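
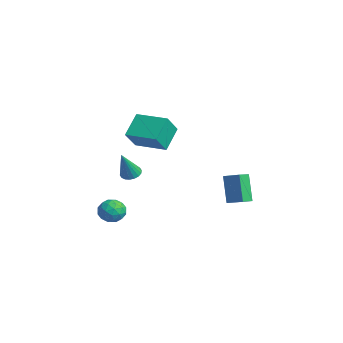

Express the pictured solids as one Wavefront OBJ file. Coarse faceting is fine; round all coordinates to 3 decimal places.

v 2.555 -2.119 2.532
v 1.769 -1.196 3.621
v 4.028 -0.919 2.579
v 3.242 0.003 3.668
v 3.158 -2.903 3.632
v 2.372 -1.981 4.721
v 4.631 -1.704 3.679
v 3.845 -0.781 4.768
v 3.173 -2.608 0.806
v 3.74 -2.599 0.612
v 3.747 -3.332 2.454
v 3.713 -2.36 0.726
v 3.579 -2.169 0.857
v 3.364 -2.066 0.977
v 3.111 -2.07 1.063
v 2.871 -2.181 1.099
v 2.69 -2.376 1.076
v 2.605 -2.617 0.999
v 2.632 -2.857 0.885
v 2.767 -3.047 0.754
v 2.982 -3.151 0.634
v 3.234 -3.147 0.548
v 3.475 -3.036 0.513
v 3.655 -2.841 0.535
v 0.319 -2.489 -4.176
v 0.633 -2.828 -3.449
v -0.913 -2.292 -3.551
v -0.599 -2.631 -2.824
v -0.314 -1.866 -3.1
v 0.447 -1.987 -3.486
v -0.727 -3.133 -3.514
v 0.034 -3.254 -3.9
v -0.013 -3.226 -3.039
v 0.242 -2.443 -2.784
v -0.522 -2.677 -4.216
v -0.267 -1.894 -3.961
v 0.584 -2.676 -3.867
v -0.864 -2.444 -3.133
v -0.697 -1.994 -3.295
v -0.512 -2.194 -2.868
v 0.475 -2.181 -3.889
v 0.659 -2.381 -3.462
v 0.102 -1.815 -3.257
v -0.939 -2.739 -3.538
v -0.755 -2.939 -3.111
v 0.232 -2.926 -4.132
v 0.417 -3.126 -3.705
v -0.382 -3.305 -3.743
v 0.389 -3.109 -3.199
v -0.335 -2.994 -2.832
v -0.41 -3.288 -3.237
v 0.037 -3.36 -3.464
v 0.539 -2.649 -3.049
v -0.185 -2.533 -2.682
v -0.018 -2.083 -2.844
v 0.429 -2.155 -3.071
v 0.159 -2.883 -2.808
v -0.095 -2.587 -4.318
v -0.819 -2.471 -3.951
v -0.709 -2.965 -3.929
v -0.262 -3.037 -4.156
v 0.055 -2.126 -4.168
v -0.669 -2.011 -3.801
v -0.317 -1.76 -3.536
v 0.13 -1.832 -3.763
v -0.439 -2.237 -4.192
v 3.304 2.838 -2.29
v 2.49 2.958 -0.611
v 2.901 3.568 -2.538
v 2.087 3.689 -0.859
v 4.153 3.431 -1.921
v 3.339 3.552 -0.242
v 3.75 4.162 -2.169
v 2.936 4.282 -0.49
f 2 4 1
f 5 2 1
f 1 4 3
f 3 5 1
f 2 8 4
f 6 2 5
f 6 8 2
f 4 8 3
f 7 5 3
f 3 8 7
f 7 6 5
f 8 6 7
f 10 9 12
f 10 12 11
f 12 9 13
f 12 13 11
f 13 9 14
f 13 14 11
f 14 9 15
f 14 15 11
f 15 9 16
f 15 16 11
f 16 9 17
f 16 17 11
f 17 9 18
f 17 18 11
f 18 9 19
f 18 19 11
f 19 9 20
f 19 20 11
f 20 9 21
f 20 21 11
f 21 9 22
f 21 22 11
f 22 9 23
f 22 23 11
f 23 9 24
f 23 24 11
f 24 9 10
f 24 10 11
f 25 62 41
f 62 36 65
f 41 65 30
f 62 65 41
f 25 41 37
f 41 30 42
f 37 42 26
f 41 42 37
f 25 37 46
f 37 26 47
f 46 47 32
f 37 47 46
f 25 46 58
f 46 32 61
f 58 61 35
f 46 61 58
f 25 58 62
f 58 35 66
f 62 66 36
f 58 66 62
f 26 42 53
f 42 30 56
f 53 56 34
f 42 56 53
f 30 65 43
f 65 36 64
f 43 64 29
f 65 64 43
f 36 66 63
f 66 35 59
f 63 59 27
f 66 59 63
f 35 61 60
f 61 32 48
f 60 48 31
f 61 48 60
f 32 47 52
f 47 26 49
f 52 49 33
f 47 49 52
f 28 54 40
f 54 34 55
f 40 55 29
f 54 55 40
f 28 40 38
f 40 29 39
f 38 39 27
f 40 39 38
f 28 38 45
f 38 27 44
f 45 44 31
f 38 44 45
f 28 45 50
f 45 31 51
f 50 51 33
f 45 51 50
f 28 50 54
f 50 33 57
f 54 57 34
f 50 57 54
f 29 55 43
f 55 34 56
f 43 56 30
f 55 56 43
f 27 39 63
f 39 29 64
f 63 64 36
f 39 64 63
f 31 44 60
f 44 27 59
f 60 59 35
f 44 59 60
f 33 51 52
f 51 31 48
f 52 48 32
f 51 48 52
f 34 57 53
f 57 33 49
f 53 49 26
f 57 49 53
f 68 70 67
f 71 68 67
f 67 70 69
f 69 71 67
f 68 74 70
f 72 68 71
f 72 74 68
f 70 74 69
f 73 71 69
f 69 74 73
f 73 72 71
f 74 72 73



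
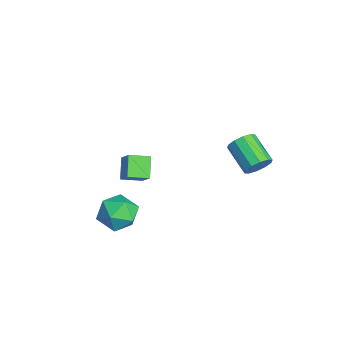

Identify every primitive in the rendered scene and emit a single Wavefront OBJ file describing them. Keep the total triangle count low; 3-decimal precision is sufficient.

v 3.029 3.49 2.097
v 3.482 3.041 2.58
v 2.003 2.462 3.427
v 1.551 2.91 2.943
v 3.428 3.485 2.79
v 1.949 2.906 3.637
v 3.222 3.931 2.735
v 1.743 3.352 3.582
v 2.942 4.209 2.436
v 1.463 3.629 3.283
v 2.696 4.211 2.008
v 1.217 3.632 2.855
v 2.577 3.938 1.613
v 1.098 3.359 2.46
v 2.631 3.494 1.403
v 1.152 2.915 2.25
v 2.837 3.048 1.458
v 1.358 2.469 2.305
v 3.117 2.771 1.757
v 1.638 2.191 2.604
v 3.363 2.768 2.185
v 1.884 2.189 3.032
v -3.827 -2.38 -2.111
v -2.902 -2.126 -1.147
v -3.837 -1.189 -2.416
v -2.913 -0.934 -1.451
v -2.807 -2.606 -3.029
v -1.883 -2.351 -2.064
v -2.818 -1.414 -3.333
v -1.893 -1.16 -2.369
v 0.707 -2.518 -3.714
v 1.433 -2.59 -2.737
v -0.493 -3.87 -2.923
v 0.233 -3.942 -1.946
v -0.419 -2.931 -2.148
v 0.322 -2.096 -2.637
v 0.618 -4.364 -3.023
v 1.359 -3.529 -3.512
v 1.377 -3.731 -2.309
v 0.737 -2.846 -1.769
v 0.203 -3.614 -3.891
v -0.437 -2.729 -3.351
f 2 1 5
f 2 5 3
f 3 5 6
f 3 6 4
f 5 1 7
f 5 7 6
f 6 7 8
f 6 8 4
f 7 1 9
f 7 9 8
f 8 9 10
f 8 10 4
f 9 1 11
f 9 11 10
f 10 11 12
f 10 12 4
f 11 1 13
f 11 13 12
f 12 13 14
f 12 14 4
f 13 1 15
f 13 15 14
f 14 15 16
f 14 16 4
f 15 1 17
f 15 17 16
f 16 17 18
f 16 18 4
f 17 1 19
f 17 19 18
f 18 19 20
f 18 20 4
f 19 1 21
f 19 21 20
f 20 21 22
f 20 22 4
f 21 1 2
f 21 2 22
f 22 2 3
f 22 3 4
f 24 26 23
f 27 24 23
f 23 26 25
f 25 27 23
f 24 30 26
f 28 24 27
f 28 30 24
f 26 30 25
f 29 27 25
f 25 30 29
f 29 28 27
f 30 28 29
f 31 42 36
f 31 36 32
f 31 32 38
f 31 38 41
f 31 41 42
f 32 36 40
f 36 42 35
f 42 41 33
f 41 38 37
f 38 32 39
f 34 40 35
f 34 35 33
f 34 33 37
f 34 37 39
f 34 39 40
f 35 40 36
f 33 35 42
f 37 33 41
f 39 37 38
f 40 39 32



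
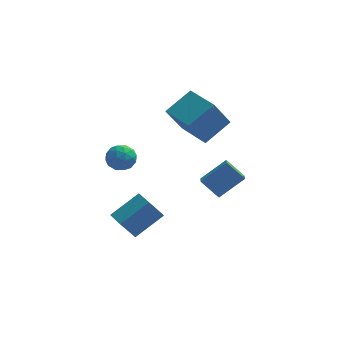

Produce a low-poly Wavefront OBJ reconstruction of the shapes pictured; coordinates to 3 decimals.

v 0.377 -0.954 3.213
v 1.64 0.029 4.237
v -0.905 0.618 3.287
v 0.357 1.601 4.311
v 1.223 -0.181 1.429
v 2.485 0.802 2.453
v -0.06 1.391 1.503
v 1.203 2.374 2.527
v 0.867 2.805 -3.42
v 0.912 1.936 -3.064
v 2.245 3.361 -2.236
v 2.29 2.492 -1.881
v 1.87 2.448 -4.419
v 1.915 1.579 -4.064
v 3.248 3.004 -3.236
v 3.293 2.135 -2.88
v -2.866 -4.991 -1.63
v -1.468 -4.129 -0.543
v -3.46 -3.918 -1.717
v -2.062 -3.055 -0.63
v -2.138 -4.685 -2.81
v -0.74 -3.822 -1.723
v -2.732 -3.611 -2.897
v -1.334 -2.749 -1.81
v -3.846 -1.839 1.014
v -3.351 -1.122 0.962
v -2.749 -2.558 1.538
v -2.254 -1.841 1.486
v -2.905 -1.881 2.066
v -3.583 -1.437 1.742
v -2.517 -2.243 0.758
v -3.195 -1.799 0.434
v -2.53 -1.372 0.804
v -2.77 -1.148 1.613
v -3.33 -2.532 0.887
v -3.57 -2.308 1.696
v -3.695 -1.418 0.942
v -2.405 -2.262 1.558
v -2.788 -2.286 1.899
v -2.497 -1.865 1.869
v -3.831 -1.603 1.4
v -3.54 -1.181 1.37
v -3.278 -1.627 2.019
v -2.56 -2.499 1.13
v -2.269 -2.077 1.1
v -3.603 -1.815 0.631
v -3.312 -1.394 0.601
v -2.822 -2.053 0.481
v -2.921 -1.143 0.819
v -2.277 -1.565 1.127
v -2.431 -1.802 0.698
v -2.829 -1.54 0.508
v -3.062 -1.011 1.294
v -2.418 -1.434 1.602
v -2.8 -1.458 1.943
v -3.199 -1.196 1.753
v -2.58 -1.158 1.201
v -3.682 -2.246 0.898
v -3.038 -2.669 1.206
v -2.901 -2.484 0.747
v -3.3 -2.222 0.557
v -3.823 -2.115 1.373
v -3.179 -2.537 1.681
v -3.271 -2.14 1.992
v -3.669 -1.878 1.802
v -3.52 -2.522 1.299
f 2 4 1
f 5 2 1
f 1 4 3
f 3 5 1
f 2 8 4
f 6 2 5
f 6 8 2
f 4 8 3
f 7 5 3
f 3 8 7
f 7 6 5
f 8 6 7
f 10 12 9
f 13 10 9
f 9 12 11
f 11 13 9
f 10 16 12
f 14 10 13
f 14 16 10
f 12 16 11
f 15 13 11
f 11 16 15
f 15 14 13
f 16 14 15
f 18 20 17
f 21 18 17
f 17 20 19
f 19 21 17
f 18 24 20
f 22 18 21
f 22 24 18
f 20 24 19
f 23 21 19
f 19 24 23
f 23 22 21
f 24 22 23
f 25 62 41
f 62 36 65
f 41 65 30
f 62 65 41
f 25 41 37
f 41 30 42
f 37 42 26
f 41 42 37
f 25 37 46
f 37 26 47
f 46 47 32
f 37 47 46
f 25 46 58
f 46 32 61
f 58 61 35
f 46 61 58
f 25 58 62
f 58 35 66
f 62 66 36
f 58 66 62
f 26 42 53
f 42 30 56
f 53 56 34
f 42 56 53
f 30 65 43
f 65 36 64
f 43 64 29
f 65 64 43
f 36 66 63
f 66 35 59
f 63 59 27
f 66 59 63
f 35 61 60
f 61 32 48
f 60 48 31
f 61 48 60
f 32 47 52
f 47 26 49
f 52 49 33
f 47 49 52
f 28 54 40
f 54 34 55
f 40 55 29
f 54 55 40
f 28 40 38
f 40 29 39
f 38 39 27
f 40 39 38
f 28 38 45
f 38 27 44
f 45 44 31
f 38 44 45
f 28 45 50
f 45 31 51
f 50 51 33
f 45 51 50
f 28 50 54
f 50 33 57
f 54 57 34
f 50 57 54
f 29 55 43
f 55 34 56
f 43 56 30
f 55 56 43
f 27 39 63
f 39 29 64
f 63 64 36
f 39 64 63
f 31 44 60
f 44 27 59
f 60 59 35
f 44 59 60
f 33 51 52
f 51 31 48
f 52 48 32
f 51 48 52
f 34 57 53
f 57 33 49
f 53 49 26
f 57 49 53



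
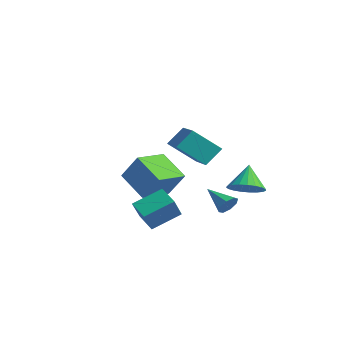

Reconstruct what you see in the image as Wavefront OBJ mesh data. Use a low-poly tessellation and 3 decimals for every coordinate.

v 0.707 3.237 -1.907
v 1.529 3.507 -1.626
v 0.113 3.823 -0.733
v 1.415 3.803 -1.832
v 1.179 4.002 -2.05
v 0.86 4.068 -2.244
v 0.516 3.991 -2.38
v 0.204 3.783 -2.434
v -0.021 3.481 -2.396
v -0.12 3.137 -2.275
v -0.076 2.81 -2.089
v 0.103 2.557 -1.872
v 0.387 2.421 -1.662
v 0.726 2.427 -1.493
v 1.061 2.573 -1.396
v 1.335 2.833 -1.388
v 1.501 3.164 -1.469
v -3.719 -0.615 -1.683
v -2.911 -0.252 -0.375
v -4.09 1.059 -1.917
v -3.283 1.421 -0.609
v -2.237 -0.421 -2.651
v -1.43 -0.059 -1.343
v -2.609 1.252 -2.885
v -1.801 1.615 -1.577
v 1.973 -2.679 -2.58
v 1.043 -2.681 -2.137
v 2.308 -1.366 -1.871
v 1.378 -1.367 -1.428
v 2.502 -3.413 -1.472
v 1.572 -3.414 -1.029
v 2.837 -2.099 -0.763
v 1.907 -2.101 -0.32
v 1.947 1.366 -2.104
v 2.221 1.057 -1.712
v 0.713 1.094 -1.456
v 2.188 1.477 -1.599
v 2.013 1.832 -1.782
v 1.8 1.915 -2.154
v 1.673 1.676 -2.496
v 1.706 1.256 -2.609
v 1.881 0.9 -2.425
v 2.094 0.818 -2.054
v 0.405 -0.355 1.332
v 0.502 0.446 2.18
v -1.531 0.457 0.785
v -1.435 1.258 1.633
v 1.155 0.702 0.247
v 1.251 1.503 1.095
v -0.782 1.514 -0.3
v -0.685 2.315 0.548
f 2 1 4
f 2 4 3
f 4 1 5
f 4 5 3
f 5 1 6
f 5 6 3
f 6 1 7
f 6 7 3
f 7 1 8
f 7 8 3
f 8 1 9
f 8 9 3
f 9 1 10
f 9 10 3
f 10 1 11
f 10 11 3
f 11 1 12
f 11 12 3
f 12 1 13
f 12 13 3
f 13 1 14
f 13 14 3
f 14 1 15
f 14 15 3
f 15 1 16
f 15 16 3
f 16 1 17
f 16 17 3
f 17 1 2
f 17 2 3
f 19 21 18
f 22 19 18
f 18 21 20
f 20 22 18
f 19 25 21
f 23 19 22
f 23 25 19
f 21 25 20
f 24 22 20
f 20 25 24
f 24 23 22
f 25 23 24
f 27 29 26
f 30 27 26
f 26 29 28
f 28 30 26
f 27 33 29
f 31 27 30
f 31 33 27
f 29 33 28
f 32 30 28
f 28 33 32
f 32 31 30
f 33 31 32
f 35 34 37
f 35 37 36
f 37 34 38
f 37 38 36
f 38 34 39
f 38 39 36
f 39 34 40
f 39 40 36
f 40 34 41
f 40 41 36
f 41 34 42
f 41 42 36
f 42 34 43
f 42 43 36
f 43 34 35
f 43 35 36
f 45 47 44
f 48 45 44
f 44 47 46
f 46 48 44
f 45 51 47
f 49 45 48
f 49 51 45
f 47 51 46
f 50 48 46
f 46 51 50
f 50 49 48
f 51 49 50



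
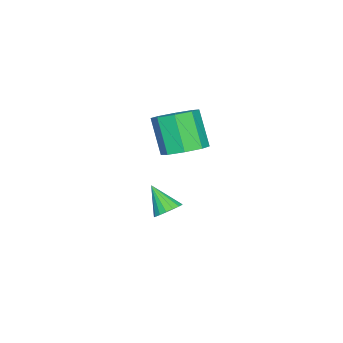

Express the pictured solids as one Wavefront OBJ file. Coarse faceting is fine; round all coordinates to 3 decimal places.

v 1.23 2.204 0.673
v 2.062 2.568 1.157
v 1.423 1.801 2.832
v 0.59 1.436 2.347
v 1.462 3.08 1.162
v 0.823 2.312 2.837
v 0.725 3.078 0.881
v 0.086 2.31 2.555
v 0.285 2.564 0.477
v -0.355 1.796 2.152
v 0.397 1.839 0.188
v -0.242 1.072 1.863
v 0.997 1.328 0.183
v 0.358 0.56 1.858
v 1.734 1.33 0.465
v 1.095 0.562 2.139
v 2.175 1.844 0.868
v 1.535 1.076 2.543
v 0.67 1.165 -3.717
v 1.258 1.348 -3.384
v 0.33 0.195 -2.583
v 1.03 1.564 -3.268
v 0.719 1.688 -3.254
v 0.397 1.693 -3.347
v 0.138 1.577 -3.524
v -0 1.366 -3.745
v 0.016 1.11 -3.96
v 0.181 0.866 -4.119
v 0.459 0.69 -4.186
v 0.785 0.624 -4.145
v 1.084 0.681 -4.007
v 1.289 0.849 -3.801
v 1.352 1.09 -3.577
f 2 1 5
f 2 5 3
f 3 5 6
f 3 6 4
f 5 1 7
f 5 7 6
f 6 7 8
f 6 8 4
f 7 1 9
f 7 9 8
f 8 9 10
f 8 10 4
f 9 1 11
f 9 11 10
f 10 11 12
f 10 12 4
f 11 1 13
f 11 13 12
f 12 13 14
f 12 14 4
f 13 1 15
f 13 15 14
f 14 15 16
f 14 16 4
f 15 1 17
f 15 17 16
f 16 17 18
f 16 18 4
f 17 1 2
f 17 2 18
f 18 2 3
f 18 3 4
f 20 19 22
f 20 22 21
f 22 19 23
f 22 23 21
f 23 19 24
f 23 24 21
f 24 19 25
f 24 25 21
f 25 19 26
f 25 26 21
f 26 19 27
f 26 27 21
f 27 19 28
f 27 28 21
f 28 19 29
f 28 29 21
f 29 19 30
f 29 30 21
f 30 19 31
f 30 31 21
f 31 19 32
f 31 32 21
f 32 19 33
f 32 33 21
f 33 19 20
f 33 20 21



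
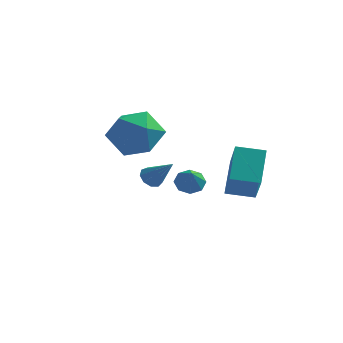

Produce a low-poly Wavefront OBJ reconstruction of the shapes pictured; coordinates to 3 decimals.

v -1.153 2.309 0.856
v -0.833 2.162 0.488
v -0.207 1.951 1.824
v -0.782 2.499 0.563
v -0.905 2.747 0.775
v -1.144 2.79 1.026
v -1.388 2.608 1.197
v -1.522 2.287 1.208
v -1.483 1.975 1.056
v -1.291 1.82 0.809
v -1.034 1.894 0.585
v -1.461 3.196 3.203
v -0.603 2.39 3.234
v -2.757 1.81 3.026
v -1.899 1.004 3.057
v -2.159 1.624 4.024
v -1.358 2.481 4.133
v -2.002 1.719 2.127
v -1.201 2.576 2.236
v -0.937 1.477 2.569
v -1.034 1.419 3.741
v -2.326 2.781 2.519
v -2.423 2.723 3.691
v 2.122 1.193 1.722
v 1.99 2.437 2.798
v 1.656 2.255 0.438
v 1.524 3.499 1.514
v 3.216 1.461 1.546
v 3.084 2.705 2.622
v 2.75 2.523 0.262
v 2.618 3.767 1.338
v 1.4 -1.298 2.605
v 1.927 -1.111 2.587
v 1.66 -1.962 3.335
v 1.686 -0.896 2.869
v 1.277 -0.917 2.996
v 0.94 -1.161 2.894
v 0.872 -1.486 2.623
v 1.113 -1.701 2.341
v 1.522 -1.68 2.214
v 1.859 -1.436 2.316
f 2 1 4
f 2 4 3
f 4 1 5
f 4 5 3
f 5 1 6
f 5 6 3
f 6 1 7
f 6 7 3
f 7 1 8
f 7 8 3
f 8 1 9
f 8 9 3
f 9 1 10
f 9 10 3
f 10 1 11
f 10 11 3
f 11 1 2
f 11 2 3
f 12 23 17
f 12 17 13
f 12 13 19
f 12 19 22
f 12 22 23
f 13 17 21
f 17 23 16
f 23 22 14
f 22 19 18
f 19 13 20
f 15 21 16
f 15 16 14
f 15 14 18
f 15 18 20
f 15 20 21
f 16 21 17
f 14 16 23
f 18 14 22
f 20 18 19
f 21 20 13
f 25 27 24
f 28 25 24
f 24 27 26
f 26 28 24
f 25 31 27
f 29 25 28
f 29 31 25
f 27 31 26
f 30 28 26
f 26 31 30
f 30 29 28
f 31 29 30
f 33 32 35
f 33 35 34
f 35 32 36
f 35 36 34
f 36 32 37
f 36 37 34
f 37 32 38
f 37 38 34
f 38 32 39
f 38 39 34
f 39 32 40
f 39 40 34
f 40 32 41
f 40 41 34
f 41 32 33
f 41 33 34



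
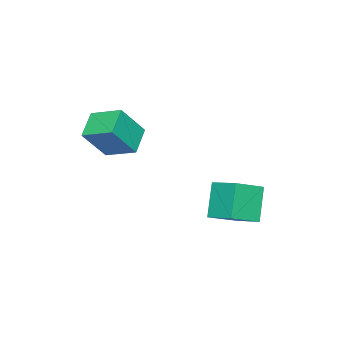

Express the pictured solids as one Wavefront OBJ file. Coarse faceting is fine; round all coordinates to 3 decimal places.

v -4.158 2.663 -1.632
v -2.839 2.026 -0.894
v -3.83 4.017 -1.048
v -2.511 3.38 -0.311
v -3.129 3.06 -3.129
v -1.81 2.423 -2.392
v -2.801 4.414 -2.546
v -1.482 3.777 -1.808
v -0.447 -1.822 0.812
v -1.673 -2.171 1.461
v -0.553 -0.341 1.409
v -1.778 -0.69 2.058
v 0.518 -2.37 2.342
v -0.707 -2.719 2.991
v 0.413 -0.889 2.939
v -0.813 -1.238 3.588
f 2 4 1
f 5 2 1
f 1 4 3
f 3 5 1
f 2 8 4
f 6 2 5
f 6 8 2
f 4 8 3
f 7 5 3
f 3 8 7
f 7 6 5
f 8 6 7
f 10 12 9
f 13 10 9
f 9 12 11
f 11 13 9
f 10 16 12
f 14 10 13
f 14 16 10
f 12 16 11
f 15 13 11
f 11 16 15
f 15 14 13
f 16 14 15



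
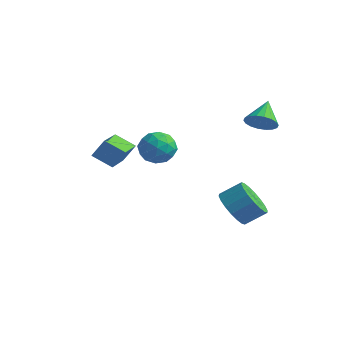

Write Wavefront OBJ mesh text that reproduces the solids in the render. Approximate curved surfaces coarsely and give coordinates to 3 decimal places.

v 2.83 1.49 1.424
v 3.496 1.89 1.35
v 2.33 2.49 2.316
v 3.299 2.019 1.095
v 3.01 2.044 0.905
v 2.685 1.959 0.818
v 2.388 1.782 0.85
v 2.179 1.546 0.997
v 2.099 1.3 1.228
v 2.164 1.091 1.498
v 2.36 0.962 1.753
v 2.65 0.937 1.943
v 2.975 1.021 2.03
v 3.271 1.199 1.997
v 3.48 1.435 1.85
v 3.56 1.681 1.619
v 1.553 1.074 -4.202
v 2.407 0.812 -4.715
v 3.061 1.564 -4.011
v 2.207 1.826 -3.498
v 2.251 1.171 -4.953
v 2.905 1.923 -4.249
v 1.957 1.51 -5.043
v 2.61 2.262 -4.339
v 1.583 1.764 -4.966
v 2.236 2.516 -4.262
v 1.203 1.88 -4.738
v 1.856 2.633 -4.034
v 0.892 1.837 -4.404
v 1.546 2.59 -3.7
v 0.712 1.643 -4.029
v 1.366 2.395 -3.326
v 0.699 1.336 -3.689
v 1.353 2.088 -2.985
v 0.855 0.977 -3.451
v 1.509 1.729 -2.747
v 1.15 0.638 -3.361
v 1.803 1.39 -2.657
v 1.524 0.384 -3.438
v 2.177 1.136 -2.734
v 1.904 0.267 -3.666
v 2.557 1.02 -2.962
v 2.214 0.31 -4
v 2.868 1.063 -3.296
v 2.394 0.505 -4.374
v 3.048 1.257 -3.671
v -2.906 0.771 -2.167
v -2.235 1.264 -1.674
v -2.765 -0.424 -1.166
v -2.094 0.069 -0.673
v -3.016 0.362 -0.661
v -3.103 1.1 -1.28
v -1.897 -0.26 -1.56
v -1.984 0.478 -2.179
v -1.612 0.627 -1.299
v -2.304 1.011 -0.743
v -2.696 -0.171 -2.097
v -3.388 0.213 -1.541
v -2.583 1.122 -2.009
v -2.417 -0.282 -0.831
v -2.959 -0.11 -0.824
v -2.565 0.18 -0.534
v -3.093 1.026 -1.777
v -2.699 1.316 -1.487
v -3.158 0.786 -0.891
v -2.301 -0.476 -1.353
v -1.907 -0.186 -1.063
v -2.435 0.66 -2.306
v -2.041 0.95 -2.016
v -1.842 0.054 -1.949
v -1.822 1.037 -1.498
v -1.739 0.335 -0.91
v -1.623 0.142 -1.431
v -1.675 0.575 -1.795
v -2.229 1.263 -1.172
v -2.146 0.561 -0.583
v -2.688 0.733 -0.576
v -2.739 1.167 -0.94
v -1.862 0.889 -0.951
v -2.854 0.279 -2.257
v -2.771 -0.423 -1.668
v -2.261 -0.327 -1.9
v -2.312 0.107 -2.264
v -3.261 0.505 -1.93
v -3.178 -0.197 -1.342
v -3.325 0.265 -1.045
v -3.377 0.698 -1.409
v -3.138 -0.049 -1.889
v -0.571 -4.162 -0.561
v -1.436 -4.578 -0.003
v -1.674 -2.498 -1.028
v -2.538 -2.914 -0.469
v -0.242 -3.706 0.289
v -1.106 -4.122 0.848
v -1.344 -2.042 -0.177
v -2.209 -2.458 0.381
f 2 1 4
f 2 4 3
f 4 1 5
f 4 5 3
f 5 1 6
f 5 6 3
f 6 1 7
f 6 7 3
f 7 1 8
f 7 8 3
f 8 1 9
f 8 9 3
f 9 1 10
f 9 10 3
f 10 1 11
f 10 11 3
f 11 1 12
f 11 12 3
f 12 1 13
f 12 13 3
f 13 1 14
f 13 14 3
f 14 1 15
f 14 15 3
f 15 1 16
f 15 16 3
f 16 1 2
f 16 2 3
f 18 17 21
f 18 21 19
f 19 21 22
f 19 22 20
f 21 17 23
f 21 23 22
f 22 23 24
f 22 24 20
f 23 17 25
f 23 25 24
f 24 25 26
f 24 26 20
f 25 17 27
f 25 27 26
f 26 27 28
f 26 28 20
f 27 17 29
f 27 29 28
f 28 29 30
f 28 30 20
f 29 17 31
f 29 31 30
f 30 31 32
f 30 32 20
f 31 17 33
f 31 33 32
f 32 33 34
f 32 34 20
f 33 17 35
f 33 35 34
f 34 35 36
f 34 36 20
f 35 17 37
f 35 37 36
f 36 37 38
f 36 38 20
f 37 17 39
f 37 39 38
f 38 39 40
f 38 40 20
f 39 17 41
f 39 41 40
f 40 41 42
f 40 42 20
f 41 17 43
f 41 43 42
f 42 43 44
f 42 44 20
f 43 17 45
f 43 45 44
f 44 45 46
f 44 46 20
f 45 17 18
f 45 18 46
f 46 18 19
f 46 19 20
f 47 84 63
f 84 58 87
f 63 87 52
f 84 87 63
f 47 63 59
f 63 52 64
f 59 64 48
f 63 64 59
f 47 59 68
f 59 48 69
f 68 69 54
f 59 69 68
f 47 68 80
f 68 54 83
f 80 83 57
f 68 83 80
f 47 80 84
f 80 57 88
f 84 88 58
f 80 88 84
f 48 64 75
f 64 52 78
f 75 78 56
f 64 78 75
f 52 87 65
f 87 58 86
f 65 86 51
f 87 86 65
f 58 88 85
f 88 57 81
f 85 81 49
f 88 81 85
f 57 83 82
f 83 54 70
f 82 70 53
f 83 70 82
f 54 69 74
f 69 48 71
f 74 71 55
f 69 71 74
f 50 76 62
f 76 56 77
f 62 77 51
f 76 77 62
f 50 62 60
f 62 51 61
f 60 61 49
f 62 61 60
f 50 60 67
f 60 49 66
f 67 66 53
f 60 66 67
f 50 67 72
f 67 53 73
f 72 73 55
f 67 73 72
f 50 72 76
f 72 55 79
f 76 79 56
f 72 79 76
f 51 77 65
f 77 56 78
f 65 78 52
f 77 78 65
f 49 61 85
f 61 51 86
f 85 86 58
f 61 86 85
f 53 66 82
f 66 49 81
f 82 81 57
f 66 81 82
f 55 73 74
f 73 53 70
f 74 70 54
f 73 70 74
f 56 79 75
f 79 55 71
f 75 71 48
f 79 71 75
f 90 92 89
f 93 90 89
f 89 92 91
f 91 93 89
f 90 96 92
f 94 90 93
f 94 96 90
f 92 96 91
f 95 93 91
f 91 96 95
f 95 94 93
f 96 94 95



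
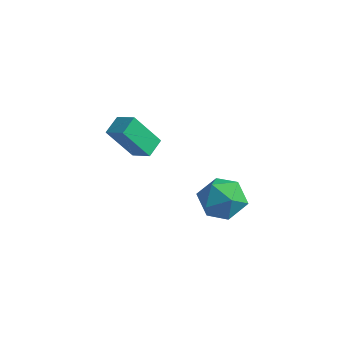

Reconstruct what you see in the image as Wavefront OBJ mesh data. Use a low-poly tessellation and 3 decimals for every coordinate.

v -2.402 1.292 -0.501
v -1.352 1.156 0.063
v -2.47 2.285 -0.136
v -1.42 2.149 0.428
v -1.42 1.971 -2.168
v -0.37 1.835 -1.604
v -1.488 2.964 -1.803
v -0.438 2.828 -1.239
v 4.283 1.897 -1.161
v 4.987 1.659 -2.142
v 2.793 0.861 -1.978
v 3.497 0.623 -2.959
v 3.764 0.112 -1.872
v 4.685 0.753 -1.367
v 3.095 1.767 -2.753
v 4.016 2.408 -2.248
v 4.252 1.579 -3.126
v 4.666 0.556 -2.582
v 3.114 1.964 -1.538
v 3.528 0.941 -0.994
f 2 4 1
f 5 2 1
f 1 4 3
f 3 5 1
f 2 8 4
f 6 2 5
f 6 8 2
f 4 8 3
f 7 5 3
f 3 8 7
f 7 6 5
f 8 6 7
f 9 20 14
f 9 14 10
f 9 10 16
f 9 16 19
f 9 19 20
f 10 14 18
f 14 20 13
f 20 19 11
f 19 16 15
f 16 10 17
f 12 18 13
f 12 13 11
f 12 11 15
f 12 15 17
f 12 17 18
f 13 18 14
f 11 13 20
f 15 11 19
f 17 15 16
f 18 17 10



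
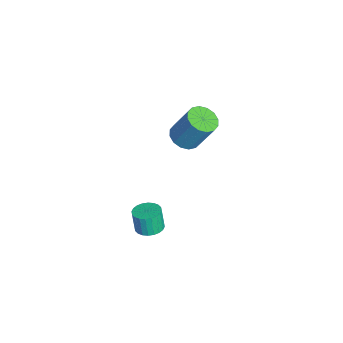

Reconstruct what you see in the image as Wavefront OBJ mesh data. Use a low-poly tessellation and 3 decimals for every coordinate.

v -3.458 -1.132 -1.603
v -2.655 -1.006 -1.851
v -2.238 -0.161 -0.064
v -3.042 -0.288 0.183
v -2.87 -0.642 -1.972
v -2.453 0.203 -0.186
v -3.243 -0.41 -1.995
v -2.826 0.435 -0.209
v -3.674 -0.371 -1.913
v -3.257 0.474 -0.127
v -4.046 -0.536 -1.748
v -3.63 0.309 0.039
v -4.262 -0.861 -1.544
v -3.845 -0.016 0.242
v -4.262 -1.259 -1.356
v -3.845 -0.414 0.431
v -4.047 -1.623 -1.234
v -3.63 -0.778 0.552
v -3.674 -1.855 -1.211
v -3.257 -1.01 0.575
v -3.243 -1.894 -1.293
v -2.826 -1.049 0.493
v -2.87 -1.729 -1.459
v -2.454 -0.884 0.328
v -2.655 -1.404 -1.662
v -2.238 -0.559 0.124
v 3 -3.24 -1.828
v 3.683 -3.343 -1.715
v 3.483 -3.464 -0.619
v 2.8 -3.36 -0.732
v 3.665 -3.072 -1.688
v 3.465 -3.193 -0.593
v 3.546 -2.826 -1.683
v 3.346 -2.947 -0.587
v 3.344 -2.644 -1.699
v 3.144 -2.765 -0.604
v 3.089 -2.551 -1.735
v 2.89 -2.672 -0.64
v 2.821 -2.564 -1.786
v 2.622 -2.685 -0.69
v 2.58 -2.679 -1.842
v 2.381 -2.8 -0.747
v 2.403 -2.88 -1.897
v 2.203 -3.001 -0.801
v 2.317 -3.136 -1.941
v 2.117 -3.257 -0.845
v 2.335 -3.407 -1.967
v 2.135 -3.528 -0.872
v 2.454 -3.653 -1.973
v 2.254 -3.774 -0.877
v 2.656 -3.835 -1.956
v 2.456 -3.956 -0.861
v 2.91 -3.928 -1.92
v 2.711 -4.049 -0.825
v 3.178 -3.915 -1.87
v 2.979 -4.036 -0.774
v 3.419 -3.8 -1.813
v 3.22 -3.921 -0.718
v 3.597 -3.599 -1.759
v 3.397 -3.72 -0.663
f 2 1 5
f 2 5 3
f 3 5 6
f 3 6 4
f 5 1 7
f 5 7 6
f 6 7 8
f 6 8 4
f 7 1 9
f 7 9 8
f 8 9 10
f 8 10 4
f 9 1 11
f 9 11 10
f 10 11 12
f 10 12 4
f 11 1 13
f 11 13 12
f 12 13 14
f 12 14 4
f 13 1 15
f 13 15 14
f 14 15 16
f 14 16 4
f 15 1 17
f 15 17 16
f 16 17 18
f 16 18 4
f 17 1 19
f 17 19 18
f 18 19 20
f 18 20 4
f 19 1 21
f 19 21 20
f 20 21 22
f 20 22 4
f 21 1 23
f 21 23 22
f 22 23 24
f 22 24 4
f 23 1 25
f 23 25 24
f 24 25 26
f 24 26 4
f 25 1 2
f 25 2 26
f 26 2 3
f 26 3 4
f 28 27 31
f 28 31 29
f 29 31 32
f 29 32 30
f 31 27 33
f 31 33 32
f 32 33 34
f 32 34 30
f 33 27 35
f 33 35 34
f 34 35 36
f 34 36 30
f 35 27 37
f 35 37 36
f 36 37 38
f 36 38 30
f 37 27 39
f 37 39 38
f 38 39 40
f 38 40 30
f 39 27 41
f 39 41 40
f 40 41 42
f 40 42 30
f 41 27 43
f 41 43 42
f 42 43 44
f 42 44 30
f 43 27 45
f 43 45 44
f 44 45 46
f 44 46 30
f 45 27 47
f 45 47 46
f 46 47 48
f 46 48 30
f 47 27 49
f 47 49 48
f 48 49 50
f 48 50 30
f 49 27 51
f 49 51 50
f 50 51 52
f 50 52 30
f 51 27 53
f 51 53 52
f 52 53 54
f 52 54 30
f 53 27 55
f 53 55 54
f 54 55 56
f 54 56 30
f 55 27 57
f 55 57 56
f 56 57 58
f 56 58 30
f 57 27 59
f 57 59 58
f 58 59 60
f 58 60 30
f 59 27 28
f 59 28 60
f 60 28 29
f 60 29 30



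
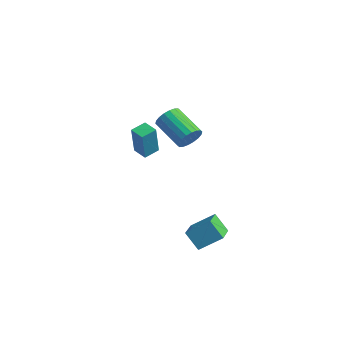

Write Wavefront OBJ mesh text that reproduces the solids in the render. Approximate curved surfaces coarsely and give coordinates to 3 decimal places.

v 3.537 -3.765 -3.637
v 4.333 -2.803 -2.806
v 2.582 -2.437 -4.26
v 3.379 -1.475 -3.429
v 4.341 -3.625 -4.571
v 5.138 -2.663 -3.74
v 3.387 -2.297 -5.194
v 4.183 -1.335 -4.363
v 1.99 -1.932 1.847
v 2.268 -1.46 2.388
v 0.529 -1.355 3.193
v 0.25 -1.828 2.653
v 2.168 -1.243 2.142
v 0.428 -1.139 2.947
v 2.032 -1.163 1.838
v 0.292 -1.059 2.643
v 1.887 -1.236 1.535
v 0.148 -1.131 2.341
v 1.763 -1.446 1.295
v 0.024 -1.342 2.1
v 1.684 -1.753 1.164
v -0.056 -1.648 1.969
v 1.666 -2.095 1.168
v -0.074 -1.99 1.974
v 1.711 -2.405 1.307
v -0.028 -2.3 2.112
v 1.812 -2.621 1.553
v 0.072 -2.517 2.358
v 1.948 -2.701 1.857
v 0.208 -2.597 2.662
v 2.092 -2.629 2.159
v 0.353 -2.524 2.965
v 2.216 -2.418 2.4
v 0.477 -2.314 3.205
v 2.296 -2.112 2.531
v 0.556 -2.007 3.336
v 2.314 -1.77 2.526
v 0.574 -1.665 3.332
v -3.507 -0.726 -2.198
v -3.251 -1.161 -0.273
v -3.428 0.21 -1.997
v -3.172 -0.226 -0.072
v -2.608 -0.774 -2.328
v -2.352 -1.21 -0.403
v -2.529 0.161 -2.127
v -2.273 -0.274 -0.202
f 2 4 1
f 5 2 1
f 1 4 3
f 3 5 1
f 2 8 4
f 6 2 5
f 6 8 2
f 4 8 3
f 7 5 3
f 3 8 7
f 7 6 5
f 8 6 7
f 10 9 13
f 10 13 11
f 11 13 14
f 11 14 12
f 13 9 15
f 13 15 14
f 14 15 16
f 14 16 12
f 15 9 17
f 15 17 16
f 16 17 18
f 16 18 12
f 17 9 19
f 17 19 18
f 18 19 20
f 18 20 12
f 19 9 21
f 19 21 20
f 20 21 22
f 20 22 12
f 21 9 23
f 21 23 22
f 22 23 24
f 22 24 12
f 23 9 25
f 23 25 24
f 24 25 26
f 24 26 12
f 25 9 27
f 25 27 26
f 26 27 28
f 26 28 12
f 27 9 29
f 27 29 28
f 28 29 30
f 28 30 12
f 29 9 31
f 29 31 30
f 30 31 32
f 30 32 12
f 31 9 33
f 31 33 32
f 32 33 34
f 32 34 12
f 33 9 35
f 33 35 34
f 34 35 36
f 34 36 12
f 35 9 37
f 35 37 36
f 36 37 38
f 36 38 12
f 37 9 10
f 37 10 38
f 38 10 11
f 38 11 12
f 40 42 39
f 43 40 39
f 39 42 41
f 41 43 39
f 40 46 42
f 44 40 43
f 44 46 40
f 42 46 41
f 45 43 41
f 41 46 45
f 45 44 43
f 46 44 45



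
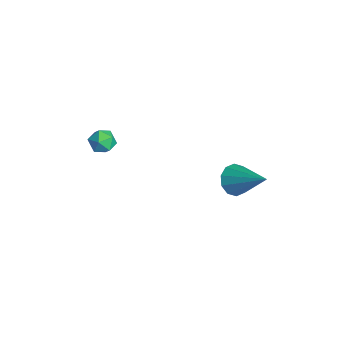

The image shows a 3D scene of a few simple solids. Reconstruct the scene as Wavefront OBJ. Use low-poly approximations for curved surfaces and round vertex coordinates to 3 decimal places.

v -0.563 2.666 -0.412
v -0.035 2.099 -0.71
v 0.983 3.474 0.792
v -0.014 2.512 -1.014
v -0.203 2.983 -1.088
v -0.529 3.333 -0.904
v -0.869 3.428 -0.531
v -1.092 3.232 -0.113
v -1.113 2.819 0.191
v -0.924 2.348 0.265
v -0.597 1.998 0.081
v -0.258 1.903 -0.292
v -1.744 -2.566 3.669
v -1.1 -2.669 3.837
v -1.7 -3.411 2.983
v -1.056 -3.514 3.151
v -1.544 -3.634 3.599
v -1.571 -3.112 4.022
v -1.229 -2.968 2.798
v -1.256 -2.446 3.221
v -0.782 -2.917 3.298
v -0.977 -3.329 3.793
v -1.823 -2.751 3.027
v -2.018 -3.163 3.522
f 2 1 4
f 2 4 3
f 4 1 5
f 4 5 3
f 5 1 6
f 5 6 3
f 6 1 7
f 6 7 3
f 7 1 8
f 7 8 3
f 8 1 9
f 8 9 3
f 9 1 10
f 9 10 3
f 10 1 11
f 10 11 3
f 11 1 12
f 11 12 3
f 12 1 2
f 12 2 3
f 13 24 18
f 13 18 14
f 13 14 20
f 13 20 23
f 13 23 24
f 14 18 22
f 18 24 17
f 24 23 15
f 23 20 19
f 20 14 21
f 16 22 17
f 16 17 15
f 16 15 19
f 16 19 21
f 16 21 22
f 17 22 18
f 15 17 24
f 19 15 23
f 21 19 20
f 22 21 14



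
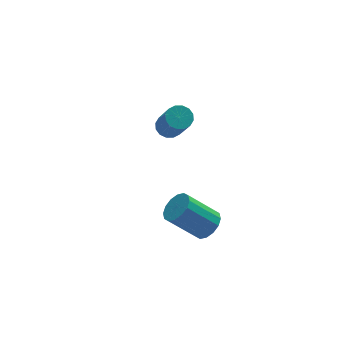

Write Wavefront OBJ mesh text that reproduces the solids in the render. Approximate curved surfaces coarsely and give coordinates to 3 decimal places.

v -2.162 -4.12 -1.075
v -1.673 -4.372 -0.537
v -2.928 -4.013 0.773
v -3.418 -3.76 0.235
v -1.597 -3.982 -0.571
v -2.852 -3.623 0.739
v -1.672 -3.629 -0.74
v -2.928 -3.27 0.57
v -1.879 -3.408 -0.999
v -3.135 -3.049 0.311
v -2.162 -3.377 -1.278
v -3.417 -3.018 0.032
v -2.444 -3.545 -1.503
v -3.7 -3.186 -0.193
v -2.652 -3.867 -1.613
v -3.907 -3.508 -0.303
v -2.728 -4.257 -1.579
v -3.983 -3.898 -0.269
v -2.652 -4.61 -1.41
v -3.908 -4.251 -0.1
v -2.445 -4.831 -1.151
v -3.701 -4.472 0.159
v -2.163 -4.862 -0.872
v -3.418 -4.503 0.438
v -1.88 -4.694 -0.647
v -3.136 -4.335 0.663
v -1.948 1.765 0.269
v -1.602 1.343 -0.047
v -1.547 0.054 1.735
v -1.892 0.475 2.051
v -1.385 1.544 0.092
v -1.33 0.254 1.873
v -1.319 1.803 0.278
v -1.264 0.514 2.059
v -1.421 2.053 0.461
v -1.366 0.763 2.243
v -1.664 2.225 0.593
v -1.609 0.935 2.375
v -1.984 2.274 0.639
v -1.929 0.984 2.42
v -2.293 2.186 0.585
v -2.238 0.897 2.367
v -2.51 1.986 0.447
v -2.455 0.696 2.228
v -2.576 1.726 0.261
v -2.521 0.437 2.042
v -2.474 1.477 0.077
v -2.419 0.187 1.859
v -2.231 1.305 -0.055
v -2.176 0.015 1.727
v -1.911 1.256 -0.1
v -1.856 -0.034 1.681
f 2 1 5
f 2 5 3
f 3 5 6
f 3 6 4
f 5 1 7
f 5 7 6
f 6 7 8
f 6 8 4
f 7 1 9
f 7 9 8
f 8 9 10
f 8 10 4
f 9 1 11
f 9 11 10
f 10 11 12
f 10 12 4
f 11 1 13
f 11 13 12
f 12 13 14
f 12 14 4
f 13 1 15
f 13 15 14
f 14 15 16
f 14 16 4
f 15 1 17
f 15 17 16
f 16 17 18
f 16 18 4
f 17 1 19
f 17 19 18
f 18 19 20
f 18 20 4
f 19 1 21
f 19 21 20
f 20 21 22
f 20 22 4
f 21 1 23
f 21 23 22
f 22 23 24
f 22 24 4
f 23 1 25
f 23 25 24
f 24 25 26
f 24 26 4
f 25 1 2
f 25 2 26
f 26 2 3
f 26 3 4
f 28 27 31
f 28 31 29
f 29 31 32
f 29 32 30
f 31 27 33
f 31 33 32
f 32 33 34
f 32 34 30
f 33 27 35
f 33 35 34
f 34 35 36
f 34 36 30
f 35 27 37
f 35 37 36
f 36 37 38
f 36 38 30
f 37 27 39
f 37 39 38
f 38 39 40
f 38 40 30
f 39 27 41
f 39 41 40
f 40 41 42
f 40 42 30
f 41 27 43
f 41 43 42
f 42 43 44
f 42 44 30
f 43 27 45
f 43 45 44
f 44 45 46
f 44 46 30
f 45 27 47
f 45 47 46
f 46 47 48
f 46 48 30
f 47 27 49
f 47 49 48
f 48 49 50
f 48 50 30
f 49 27 51
f 49 51 50
f 50 51 52
f 50 52 30
f 51 27 28
f 51 28 52
f 52 28 29
f 52 29 30



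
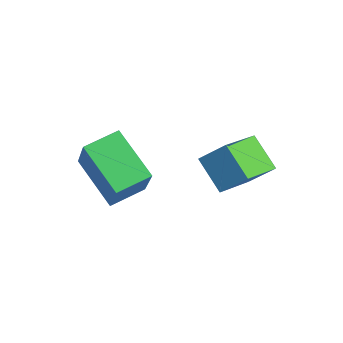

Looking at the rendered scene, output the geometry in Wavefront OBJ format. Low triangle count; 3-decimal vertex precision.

v 1.25 -0.261 0.027
v 1.71 0.3 0.729
v 0.632 0.967 -0.548
v 1.093 1.528 0.154
v 2.187 -0.128 -0.694
v 2.648 0.433 0.008
v 1.57 1.1 -1.269
v 2.03 1.661 -0.567
v -1.419 -2.516 -1.231
v -0.412 -2.807 0.282
v -1.458 -1.442 -0.998
v -0.451 -1.732 0.515
v 0.011 -2.268 -2.135
v 1.018 -2.558 -0.622
v -0.028 -1.193 -1.902
v 0.979 -1.484 -0.389
f 2 4 1
f 5 2 1
f 1 4 3
f 3 5 1
f 2 8 4
f 6 2 5
f 6 8 2
f 4 8 3
f 7 5 3
f 3 8 7
f 7 6 5
f 8 6 7
f 10 12 9
f 13 10 9
f 9 12 11
f 11 13 9
f 10 16 12
f 14 10 13
f 14 16 10
f 12 16 11
f 15 13 11
f 11 16 15
f 15 14 13
f 16 14 15



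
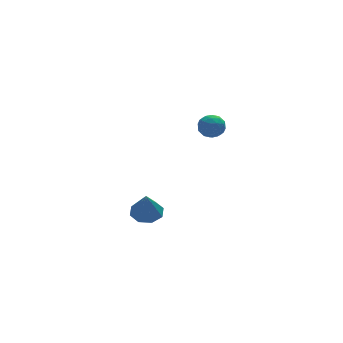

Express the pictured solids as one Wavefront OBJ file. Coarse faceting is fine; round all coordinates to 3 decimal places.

v -0.23 -0.162 3.446
v 0.634 -0.214 3.269
v -0.094 -1.206 4.411
v 0.77 -1.258 4.234
v 0.445 -0.547 4.645
v 0.361 0.099 4.049
v 0.179 -1.519 3.631
v 0.095 -0.873 3.035
v 0.886 -1.052 3.383
v 1.051 -0.452 4.01
v -0.511 -0.968 3.67
v -0.346 -0.368 4.297
v 0.19 -0.096 3.272
v 0.35 -1.324 4.408
v 0.159 -0.906 4.649
v 0.666 -0.937 4.545
v 0.03 0.088 3.731
v 0.538 0.057 3.627
v 0.427 -0.139 4.436
v 0.002 -1.477 4.053
v 0.51 -1.508 3.949
v -0.126 -0.483 3.135
v 0.381 -0.514 3.031
v 0.113 -1.281 3.244
v 0.846 -0.619 3.236
v 0.926 -1.233 3.803
v 0.579 -1.386 3.449
v 0.529 -1.007 3.098
v 0.943 -0.266 3.604
v 1.023 -0.881 4.172
v 0.832 -0.463 4.413
v 0.783 -0.083 4.062
v 1.091 -0.759 3.671
v -0.483 -0.539 3.508
v -0.403 -1.154 4.076
v -0.243 -1.337 3.618
v -0.292 -0.957 3.267
v -0.386 -0.187 3.877
v -0.306 -0.801 4.444
v 0.011 -0.413 4.582
v -0.039 -0.034 4.231
v -0.551 -0.661 4.009
v -2.602 2.573 -4.907
v -1.875 1.819 -5.07
v -2.858 1.927 -3.053
v -1.551 2.506 -4.786
v -1.843 3.233 -4.573
v -2.579 3.573 -4.556
v -3.329 3.327 -4.744
v -3.653 2.64 -5.029
v -3.362 1.913 -5.242
v -2.625 1.573 -5.259
f 1 38 17
f 38 12 41
f 17 41 6
f 38 41 17
f 1 17 13
f 17 6 18
f 13 18 2
f 17 18 13
f 1 13 22
f 13 2 23
f 22 23 8
f 13 23 22
f 1 22 34
f 22 8 37
f 34 37 11
f 22 37 34
f 1 34 38
f 34 11 42
f 38 42 12
f 34 42 38
f 2 18 29
f 18 6 32
f 29 32 10
f 18 32 29
f 6 41 19
f 41 12 40
f 19 40 5
f 41 40 19
f 12 42 39
f 42 11 35
f 39 35 3
f 42 35 39
f 11 37 36
f 37 8 24
f 36 24 7
f 37 24 36
f 8 23 28
f 23 2 25
f 28 25 9
f 23 25 28
f 4 30 16
f 30 10 31
f 16 31 5
f 30 31 16
f 4 16 14
f 16 5 15
f 14 15 3
f 16 15 14
f 4 14 21
f 14 3 20
f 21 20 7
f 14 20 21
f 4 21 26
f 21 7 27
f 26 27 9
f 21 27 26
f 4 26 30
f 26 9 33
f 30 33 10
f 26 33 30
f 5 31 19
f 31 10 32
f 19 32 6
f 31 32 19
f 3 15 39
f 15 5 40
f 39 40 12
f 15 40 39
f 7 20 36
f 20 3 35
f 36 35 11
f 20 35 36
f 9 27 28
f 27 7 24
f 28 24 8
f 27 24 28
f 10 33 29
f 33 9 25
f 29 25 2
f 33 25 29
f 44 43 46
f 44 46 45
f 46 43 47
f 46 47 45
f 47 43 48
f 47 48 45
f 48 43 49
f 48 49 45
f 49 43 50
f 49 50 45
f 50 43 51
f 50 51 45
f 51 43 52
f 51 52 45
f 52 43 44
f 52 44 45



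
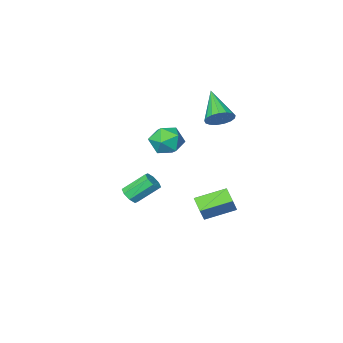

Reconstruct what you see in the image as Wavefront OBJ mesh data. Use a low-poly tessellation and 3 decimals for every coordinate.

v -3.169 0.229 1.948
v -2.37 0.171 2.201
v -3.691 -1.469 3.212
v -2.537 0.421 2.467
v -2.849 0.627 2.615
v -3.235 0.742 2.61
v -3.605 0.739 2.453
v -3.875 0.619 2.18
v -3.983 0.41 1.854
v -3.905 0.159 1.55
v -3.658 -0.076 1.337
v -3.299 -0.241 1.264
v -2.91 -0.299 1.347
v -2.58 -0.235 1.568
v -2.385 -0.066 1.876
v 0.578 2.763 2.382
v 1.177 3.071 3.12
v 1.683 1.669 1.94
v 2.282 1.977 2.678
v 1.435 1.492 2.892
v 0.752 2.168 3.164
v 2.108 2.572 1.896
v 1.425 3.248 2.168
v 2.122 2.953 2.819
v 1.707 2.285 3.435
v 1.153 2.455 1.625
v 0.738 1.787 2.241
v 4.153 3.305 -0.194
v 4.586 3.49 0.146
v 3.559 4.04 1.153
v 3.127 3.855 0.814
v 4.459 3.795 -0.15
v 3.433 4.346 0.857
v 4.153 3.814 -0.472
v 3.127 4.364 0.536
v 3.848 3.534 -0.63
v 2.821 4.085 0.377
v 3.721 3.12 -0.533
v 2.694 3.67 0.474
v 3.847 2.814 -0.237
v 2.821 3.365 0.77
v 4.153 2.796 0.084
v 3.127 3.346 1.092
v 4.459 3.075 0.243
v 3.432 3.626 1.25
v -2.386 2.487 -2.656
v -1.883 2.846 -1.686
v -2.172 3.39 -3.101
v -1.669 3.75 -2.131
v -0.811 1.83 -3.229
v -0.308 2.19 -2.259
v -0.597 2.734 -3.674
v -0.094 3.093 -2.704
f 2 1 4
f 2 4 3
f 4 1 5
f 4 5 3
f 5 1 6
f 5 6 3
f 6 1 7
f 6 7 3
f 7 1 8
f 7 8 3
f 8 1 9
f 8 9 3
f 9 1 10
f 9 10 3
f 10 1 11
f 10 11 3
f 11 1 12
f 11 12 3
f 12 1 13
f 12 13 3
f 13 1 14
f 13 14 3
f 14 1 15
f 14 15 3
f 15 1 2
f 15 2 3
f 16 27 21
f 16 21 17
f 16 17 23
f 16 23 26
f 16 26 27
f 17 21 25
f 21 27 20
f 27 26 18
f 26 23 22
f 23 17 24
f 19 25 20
f 19 20 18
f 19 18 22
f 19 22 24
f 19 24 25
f 20 25 21
f 18 20 27
f 22 18 26
f 24 22 23
f 25 24 17
f 29 28 32
f 29 32 30
f 30 32 33
f 30 33 31
f 32 28 34
f 32 34 33
f 33 34 35
f 33 35 31
f 34 28 36
f 34 36 35
f 35 36 37
f 35 37 31
f 36 28 38
f 36 38 37
f 37 38 39
f 37 39 31
f 38 28 40
f 38 40 39
f 39 40 41
f 39 41 31
f 40 28 42
f 40 42 41
f 41 42 43
f 41 43 31
f 42 28 44
f 42 44 43
f 43 44 45
f 43 45 31
f 44 28 29
f 44 29 45
f 45 29 30
f 45 30 31
f 47 49 46
f 50 47 46
f 46 49 48
f 48 50 46
f 47 53 49
f 51 47 50
f 51 53 47
f 49 53 48
f 52 50 48
f 48 53 52
f 52 51 50
f 53 51 52



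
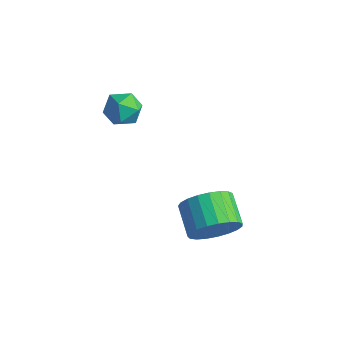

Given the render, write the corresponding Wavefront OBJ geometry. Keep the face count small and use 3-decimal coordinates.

v 1.338 0.463 -1.991
v 1.989 1.012 -1.326
v 0.832 1.606 -0.684
v 0.182 1.057 -1.349
v 1.944 1.298 -1.67
v 0.787 1.891 -1.028
v 1.795 1.439 -2.07
v 0.638 2.032 -1.427
v 1.567 1.412 -2.455
v 0.41 2.005 -1.813
v 1.299 1.22 -2.761
v 0.142 1.813 -2.119
v 1.038 0.898 -2.933
v -0.119 1.491 -2.291
v 0.829 0.5 -2.943
v -0.328 1.093 -2.3
v 0.708 0.097 -2.788
v -0.449 0.69 -2.145
v 0.696 -0.244 -2.495
v -0.461 0.349 -1.853
v 0.795 -0.462 -2.115
v -0.362 0.131 -1.473
v 0.988 -0.52 -1.714
v -0.169 0.073 -1.071
v 1.242 -0.408 -1.36
v 0.085 0.185 -0.718
v 1.512 -0.145 -1.116
v 0.355 0.448 -0.474
v 1.752 0.223 -1.023
v 0.596 0.816 -0.381
v 1.921 0.632 -1.098
v 0.764 1.225 -0.455
v -3.184 0.364 3.401
v -2.47 0.075 3.039
v -3.93 -0.255 2.421
v -3.216 -0.544 2.059
v -3.465 -0.851 2.814
v -3.004 -0.468 3.419
v -3.396 0.288 2.041
v -2.935 0.671 2.646
v -2.6 0.028 2.198
v -2.643 -0.676 2.676
v -3.757 0.496 2.784
v -3.8 -0.208 3.262
f 2 1 5
f 2 5 3
f 3 5 6
f 3 6 4
f 5 1 7
f 5 7 6
f 6 7 8
f 6 8 4
f 7 1 9
f 7 9 8
f 8 9 10
f 8 10 4
f 9 1 11
f 9 11 10
f 10 11 12
f 10 12 4
f 11 1 13
f 11 13 12
f 12 13 14
f 12 14 4
f 13 1 15
f 13 15 14
f 14 15 16
f 14 16 4
f 15 1 17
f 15 17 16
f 16 17 18
f 16 18 4
f 17 1 19
f 17 19 18
f 18 19 20
f 18 20 4
f 19 1 21
f 19 21 20
f 20 21 22
f 20 22 4
f 21 1 23
f 21 23 22
f 22 23 24
f 22 24 4
f 23 1 25
f 23 25 24
f 24 25 26
f 24 26 4
f 25 1 27
f 25 27 26
f 26 27 28
f 26 28 4
f 27 1 29
f 27 29 28
f 28 29 30
f 28 30 4
f 29 1 31
f 29 31 30
f 30 31 32
f 30 32 4
f 31 1 2
f 31 2 32
f 32 2 3
f 32 3 4
f 33 44 38
f 33 38 34
f 33 34 40
f 33 40 43
f 33 43 44
f 34 38 42
f 38 44 37
f 44 43 35
f 43 40 39
f 40 34 41
f 36 42 37
f 36 37 35
f 36 35 39
f 36 39 41
f 36 41 42
f 37 42 38
f 35 37 44
f 39 35 43
f 41 39 40
f 42 41 34



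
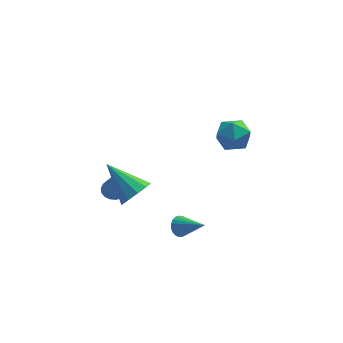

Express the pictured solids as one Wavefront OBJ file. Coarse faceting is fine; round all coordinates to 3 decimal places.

v -0.354 -0.506 -0.638
v 0.314 -0.005 -0.548
v -1.446 0.766 0.398
v 0.066 0.135 -0.982
v -0.343 0.03 -1.284
v -0.756 -0.279 -1.34
v -1.015 -0.675 -1.127
v -1.023 -1.007 -0.727
v -0.774 -1.147 -0.293
v -0.365 -1.042 0.009
v 0.048 -0.732 0.064
v 0.307 -0.336 -0.148
v 1.268 -2.121 -1.505
v 1.595 -1.72 -1.45
v 2.172 -2.979 -0.635
v 1.46 -1.692 -1.283
v 1.293 -1.739 -1.154
v 1.121 -1.851 -1.086
v 0.974 -2.01 -1.091
v 0.879 -2.188 -1.167
v 0.85 -2.355 -1.302
v 0.894 -2.481 -1.472
v 1.003 -2.545 -1.647
v 1.157 -2.536 -1.799
v 1.331 -2.455 -1.899
v 1.493 -2.316 -1.931
v 1.617 -2.144 -1.89
v 1.68 -1.968 -1.782
v 1.672 -1.818 -1.626
v -0.99 1.826 -2.632
v -0.371 1.928 -2.574
v -1.07 1.574 -1.328
v -0.48 2.182 -2.531
v -0.69 2.366 -2.509
v -0.96 2.443 -2.511
v -1.235 2.398 -2.536
v -1.462 2.24 -2.581
v -1.596 1.999 -2.636
v -1.609 1.724 -2.69
v -1.499 1.469 -2.732
v -1.289 1.285 -2.755
v -1.02 1.208 -2.753
v -0.744 1.254 -2.727
v -0.517 1.412 -2.682
v -0.384 1.653 -2.628
v 3.262 -0.479 3.861
v 4.12 -0.552 3.907
v 3.2 -1.668 3.133
v 4.058 -1.741 3.179
v 3.578 -1.838 3.889
v 3.617 -1.103 4.339
v 3.703 -1.117 2.701
v 3.742 -0.382 3.151
v 4.393 -0.946 3.19
v 4.316 -1.392 3.924
v 3.004 -0.828 3.116
v 2.927 -1.274 3.85
f 2 1 4
f 2 4 3
f 4 1 5
f 4 5 3
f 5 1 6
f 5 6 3
f 6 1 7
f 6 7 3
f 7 1 8
f 7 8 3
f 8 1 9
f 8 9 3
f 9 1 10
f 9 10 3
f 10 1 11
f 10 11 3
f 11 1 12
f 11 12 3
f 12 1 2
f 12 2 3
f 14 13 16
f 14 16 15
f 16 13 17
f 16 17 15
f 17 13 18
f 17 18 15
f 18 13 19
f 18 19 15
f 19 13 20
f 19 20 15
f 20 13 21
f 20 21 15
f 21 13 22
f 21 22 15
f 22 13 23
f 22 23 15
f 23 13 24
f 23 24 15
f 24 13 25
f 24 25 15
f 25 13 26
f 25 26 15
f 26 13 27
f 26 27 15
f 27 13 28
f 27 28 15
f 28 13 29
f 28 29 15
f 29 13 14
f 29 14 15
f 31 30 33
f 31 33 32
f 33 30 34
f 33 34 32
f 34 30 35
f 34 35 32
f 35 30 36
f 35 36 32
f 36 30 37
f 36 37 32
f 37 30 38
f 37 38 32
f 38 30 39
f 38 39 32
f 39 30 40
f 39 40 32
f 40 30 41
f 40 41 32
f 41 30 42
f 41 42 32
f 42 30 43
f 42 43 32
f 43 30 44
f 43 44 32
f 44 30 45
f 44 45 32
f 45 30 31
f 45 31 32
f 46 57 51
f 46 51 47
f 46 47 53
f 46 53 56
f 46 56 57
f 47 51 55
f 51 57 50
f 57 56 48
f 56 53 52
f 53 47 54
f 49 55 50
f 49 50 48
f 49 48 52
f 49 52 54
f 49 54 55
f 50 55 51
f 48 50 57
f 52 48 56
f 54 52 53
f 55 54 47



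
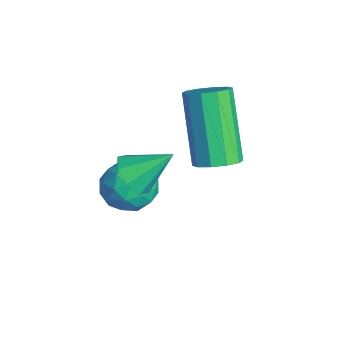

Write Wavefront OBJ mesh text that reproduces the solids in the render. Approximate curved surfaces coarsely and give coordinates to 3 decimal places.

v 0.863 -3.664 -1.457
v 1.432 -3.695 -1.61
v 1.097 -2.816 -0.763
v 1.197 -3.415 -1.874
v 0.766 -3.28 -1.894
v 0.393 -3.37 -1.657
v 0.294 -3.633 -1.303
v 0.529 -3.913 -1.039
v 0.96 -4.048 -1.019
v 1.334 -3.958 -1.256
v -0.155 -1.315 -2.818
v 0.233 -1.618 -2.491
v -0.978 -1.448 -0.896
v -1.365 -1.145 -1.222
v 0.316 -1.263 -2.466
v -0.895 -1.093 -0.87
v 0.22 -0.929 -2.575
v -0.991 -0.759 -0.979
v -0.02 -0.742 -2.776
v -1.231 -0.572 -1.181
v -0.311 -0.774 -2.994
v -1.521 -0.604 -1.398
v -0.542 -1.012 -3.144
v -1.753 -0.842 -1.549
v -0.625 -1.367 -3.17
v -1.836 -1.197 -1.574
v -0.529 -1.701 -3.061
v -1.74 -1.531 -1.465
v -0.289 -1.888 -2.859
v -1.5 -1.718 -1.264
v 0.001 -1.856 -2.642
v -1.209 -1.686 -1.046
v -1.69 -3.166 -3.784
v -1.355 -2.735 -4.294
v -0.625 -3.665 -3.506
v -0.29 -3.234 -4.016
v -0.571 -2.928 -3.395
v -1.229 -2.62 -3.567
v -0.751 -3.78 -4.233
v -1.409 -3.472 -4.405
v -0.775 -3.115 -4.571
v -0.663 -2.589 -4.054
v -1.317 -3.811 -3.746
v -1.205 -3.285 -3.229
v -1.616 -2.907 -4.064
v -0.364 -3.493 -3.736
v -0.529 -3.313 -3.372
v -0.332 -3.061 -3.671
v -1.541 -2.839 -3.636
v -1.345 -2.586 -3.936
v -0.884 -2.699 -3.408
v -0.635 -3.814 -3.864
v -0.439 -3.561 -4.164
v -1.648 -3.339 -4.129
v -1.451 -3.087 -4.428
v -1.096 -3.701 -4.392
v -1.078 -2.877 -4.526
v -0.452 -3.17 -4.363
v -0.723 -3.491 -4.49
v -1.11 -3.31 -4.591
v -1.012 -2.568 -4.222
v -0.387 -2.861 -4.059
v -0.552 -2.681 -3.694
v -0.938 -2.5 -3.795
v -0.671 -2.791 -4.385
v -1.593 -3.539 -3.741
v -0.968 -3.832 -3.578
v -1.042 -3.9 -4.005
v -1.428 -3.719 -4.106
v -1.528 -3.23 -3.437
v -0.902 -3.523 -3.274
v -0.87 -3.09 -3.209
v -1.257 -2.909 -3.31
v -1.309 -3.609 -3.415
f 2 1 4
f 2 4 3
f 4 1 5
f 4 5 3
f 5 1 6
f 5 6 3
f 6 1 7
f 6 7 3
f 7 1 8
f 7 8 3
f 8 1 9
f 8 9 3
f 9 1 10
f 9 10 3
f 10 1 2
f 10 2 3
f 12 11 15
f 12 15 13
f 13 15 16
f 13 16 14
f 15 11 17
f 15 17 16
f 16 17 18
f 16 18 14
f 17 11 19
f 17 19 18
f 18 19 20
f 18 20 14
f 19 11 21
f 19 21 20
f 20 21 22
f 20 22 14
f 21 11 23
f 21 23 22
f 22 23 24
f 22 24 14
f 23 11 25
f 23 25 24
f 24 25 26
f 24 26 14
f 25 11 27
f 25 27 26
f 26 27 28
f 26 28 14
f 27 11 29
f 27 29 28
f 28 29 30
f 28 30 14
f 29 11 31
f 29 31 30
f 30 31 32
f 30 32 14
f 31 11 12
f 31 12 32
f 32 12 13
f 32 13 14
f 33 70 49
f 70 44 73
f 49 73 38
f 70 73 49
f 33 49 45
f 49 38 50
f 45 50 34
f 49 50 45
f 33 45 54
f 45 34 55
f 54 55 40
f 45 55 54
f 33 54 66
f 54 40 69
f 66 69 43
f 54 69 66
f 33 66 70
f 66 43 74
f 70 74 44
f 66 74 70
f 34 50 61
f 50 38 64
f 61 64 42
f 50 64 61
f 38 73 51
f 73 44 72
f 51 72 37
f 73 72 51
f 44 74 71
f 74 43 67
f 71 67 35
f 74 67 71
f 43 69 68
f 69 40 56
f 68 56 39
f 69 56 68
f 40 55 60
f 55 34 57
f 60 57 41
f 55 57 60
f 36 62 48
f 62 42 63
f 48 63 37
f 62 63 48
f 36 48 46
f 48 37 47
f 46 47 35
f 48 47 46
f 36 46 53
f 46 35 52
f 53 52 39
f 46 52 53
f 36 53 58
f 53 39 59
f 58 59 41
f 53 59 58
f 36 58 62
f 58 41 65
f 62 65 42
f 58 65 62
f 37 63 51
f 63 42 64
f 51 64 38
f 63 64 51
f 35 47 71
f 47 37 72
f 71 72 44
f 47 72 71
f 39 52 68
f 52 35 67
f 68 67 43
f 52 67 68
f 41 59 60
f 59 39 56
f 60 56 40
f 59 56 60
f 42 65 61
f 65 41 57
f 61 57 34
f 65 57 61



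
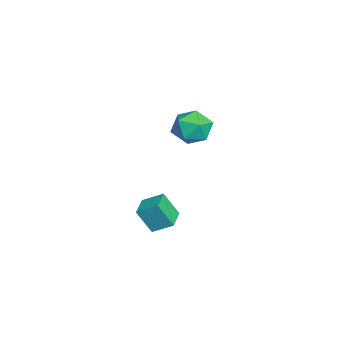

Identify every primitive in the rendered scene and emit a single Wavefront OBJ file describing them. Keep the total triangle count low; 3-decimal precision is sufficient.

v 1.257 0.926 1.764
v 1.436 1.763 2.261
v 1.343 1.533 0.71
v 1.522 2.37 1.206
v 2.258 0.73 1.734
v 2.437 1.567 2.23
v 2.344 1.337 0.679
v 2.523 2.174 1.176
v -4.142 3.106 3.417
v -3.674 3.365 2.624
v -2.926 2.255 3.856
v -2.458 2.514 3.063
v -2.63 3.159 3.748
v -3.382 3.685 3.477
v -3.218 1.935 3.003
v -3.97 2.461 2.732
v -3.103 2.642 2.368
v -2.74 3.398 2.828
v -3.86 2.222 3.652
v -3.497 2.978 4.112
f 2 4 1
f 5 2 1
f 1 4 3
f 3 5 1
f 2 8 4
f 6 2 5
f 6 8 2
f 4 8 3
f 7 5 3
f 3 8 7
f 7 6 5
f 8 6 7
f 9 20 14
f 9 14 10
f 9 10 16
f 9 16 19
f 9 19 20
f 10 14 18
f 14 20 13
f 20 19 11
f 19 16 15
f 16 10 17
f 12 18 13
f 12 13 11
f 12 11 15
f 12 15 17
f 12 17 18
f 13 18 14
f 11 13 20
f 15 11 19
f 17 15 16
f 18 17 10



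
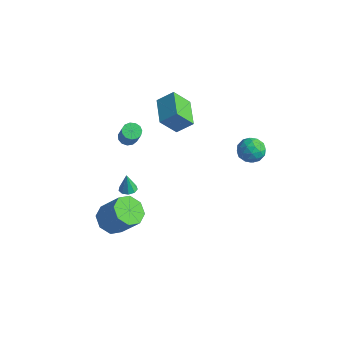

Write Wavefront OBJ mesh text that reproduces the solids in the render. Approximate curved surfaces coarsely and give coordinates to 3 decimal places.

v -2.518 -1.548 2.027
v -2.196 -1.932 1.756
v -1.559 -2.236 2.942
v -1.882 -1.852 3.213
v -2.037 -1.654 1.741
v -1.4 -1.958 2.927
v -2.03 -1.342 1.817
v -1.393 -1.646 3.003
v -2.178 -1.096 1.96
v -1.542 -1.399 3.146
v -2.435 -0.993 2.124
v -1.798 -1.296 3.31
v -2.718 -1.066 2.257
v -2.081 -1.37 3.443
v -2.937 -1.293 2.317
v -2.3 -1.596 3.503
v -3.024 -1.601 2.285
v -2.387 -1.904 3.471
v -2.95 -1.892 2.171
v -2.313 -2.195 3.357
v -2.739 -2.074 2.011
v -2.102 -2.377 3.197
v -2.458 -2.089 1.856
v -1.821 -2.392 3.042
v -1.537 -3.919 -3.184
v -1.06 -3.197 -3.705
v 0.093 -2.899 -2.237
v -0.383 -3.621 -1.716
v -1.654 -2.922 -3.294
v -0.501 -2.624 -1.826
v -2.179 -3.23 -2.818
v -1.026 -2.933 -1.351
v -2.328 -3.943 -2.557
v -1.175 -3.645 -1.089
v -2.013 -4.641 -2.663
v -0.86 -4.343 -1.195
v -1.419 -4.916 -3.074
v -0.266 -4.618 -1.606
v -0.894 -4.607 -3.549
v 0.259 -4.31 -2.082
v -0.745 -3.895 -3.811
v 0.408 -3.597 -2.343
v 1.63 4.285 0.327
v 2.377 4.191 -0.136
v 1.763 2.949 0.816
v 2.51 2.855 0.353
v 2.487 3.399 1.049
v 2.405 4.224 0.747
v 1.735 2.916 -0.067
v 1.653 3.741 -0.369
v 2.442 3.344 -0.379
v 2.906 3.643 0.311
v 1.234 3.497 0.369
v 1.698 3.796 1.059
v 1.992 4.355 0.053
v 2.148 2.785 0.627
v 2.135 3.104 1.036
v 2.574 3.049 0.764
v 2.008 4.375 0.571
v 2.447 4.32 0.299
v 2.512 3.854 0.996
v 1.693 2.82 0.381
v 2.132 2.765 0.109
v 1.566 4.091 -0.084
v 2.005 4.036 -0.356
v 1.628 3.286 -0.316
v 2.469 3.802 -0.362
v 2.547 3.017 -0.075
v 2.092 3.053 -0.321
v 2.043 3.538 -0.499
v 2.742 3.978 0.043
v 2.82 3.192 0.33
v 2.807 3.512 0.739
v 2.758 3.997 0.562
v 2.78 3.48 -0.1
v 1.32 3.948 0.35
v 1.398 3.162 0.637
v 1.382 3.143 0.118
v 1.333 3.628 -0.059
v 1.593 4.123 0.755
v 1.671 3.338 1.042
v 2.097 3.602 1.179
v 2.048 4.087 1.001
v 1.36 3.66 0.78
v -2.506 2.038 2.028
v -2.993 1.204 3.175
v -1.811 2.686 2.793
v -2.298 1.852 3.941
v -1.102 0.848 1.759
v -1.589 0.014 2.907
v -0.407 1.496 2.525
v -0.894 0.662 3.672
v -0.947 -3.14 -0.498
v -0.529 -2.816 -0.46
v -1.053 -3.14 0.678
v -0.835 -2.622 -0.487
v -1.192 -2.67 -0.519
v -1.436 -2.938 -0.541
v -1.451 -3.3 -0.543
v -1.23 -3.587 -0.523
v -0.877 -3.665 -0.492
v -0.557 -3.497 -0.463
v -0.42 -3.161 -0.451
f 2 1 5
f 2 5 3
f 3 5 6
f 3 6 4
f 5 1 7
f 5 7 6
f 6 7 8
f 6 8 4
f 7 1 9
f 7 9 8
f 8 9 10
f 8 10 4
f 9 1 11
f 9 11 10
f 10 11 12
f 10 12 4
f 11 1 13
f 11 13 12
f 12 13 14
f 12 14 4
f 13 1 15
f 13 15 14
f 14 15 16
f 14 16 4
f 15 1 17
f 15 17 16
f 16 17 18
f 16 18 4
f 17 1 19
f 17 19 18
f 18 19 20
f 18 20 4
f 19 1 21
f 19 21 20
f 20 21 22
f 20 22 4
f 21 1 23
f 21 23 22
f 22 23 24
f 22 24 4
f 23 1 2
f 23 2 24
f 24 2 3
f 24 3 4
f 26 25 29
f 26 29 27
f 27 29 30
f 27 30 28
f 29 25 31
f 29 31 30
f 30 31 32
f 30 32 28
f 31 25 33
f 31 33 32
f 32 33 34
f 32 34 28
f 33 25 35
f 33 35 34
f 34 35 36
f 34 36 28
f 35 25 37
f 35 37 36
f 36 37 38
f 36 38 28
f 37 25 39
f 37 39 38
f 38 39 40
f 38 40 28
f 39 25 41
f 39 41 40
f 40 41 42
f 40 42 28
f 41 25 26
f 41 26 42
f 42 26 27
f 42 27 28
f 43 80 59
f 80 54 83
f 59 83 48
f 80 83 59
f 43 59 55
f 59 48 60
f 55 60 44
f 59 60 55
f 43 55 64
f 55 44 65
f 64 65 50
f 55 65 64
f 43 64 76
f 64 50 79
f 76 79 53
f 64 79 76
f 43 76 80
f 76 53 84
f 80 84 54
f 76 84 80
f 44 60 71
f 60 48 74
f 71 74 52
f 60 74 71
f 48 83 61
f 83 54 82
f 61 82 47
f 83 82 61
f 54 84 81
f 84 53 77
f 81 77 45
f 84 77 81
f 53 79 78
f 79 50 66
f 78 66 49
f 79 66 78
f 50 65 70
f 65 44 67
f 70 67 51
f 65 67 70
f 46 72 58
f 72 52 73
f 58 73 47
f 72 73 58
f 46 58 56
f 58 47 57
f 56 57 45
f 58 57 56
f 46 56 63
f 56 45 62
f 63 62 49
f 56 62 63
f 46 63 68
f 63 49 69
f 68 69 51
f 63 69 68
f 46 68 72
f 68 51 75
f 72 75 52
f 68 75 72
f 47 73 61
f 73 52 74
f 61 74 48
f 73 74 61
f 45 57 81
f 57 47 82
f 81 82 54
f 57 82 81
f 49 62 78
f 62 45 77
f 78 77 53
f 62 77 78
f 51 69 70
f 69 49 66
f 70 66 50
f 69 66 70
f 52 75 71
f 75 51 67
f 71 67 44
f 75 67 71
f 86 88 85
f 89 86 85
f 85 88 87
f 87 89 85
f 86 92 88
f 90 86 89
f 90 92 86
f 88 92 87
f 91 89 87
f 87 92 91
f 91 90 89
f 92 90 91
f 94 93 96
f 94 96 95
f 96 93 97
f 96 97 95
f 97 93 98
f 97 98 95
f 98 93 99
f 98 99 95
f 99 93 100
f 99 100 95
f 100 93 101
f 100 101 95
f 101 93 102
f 101 102 95
f 102 93 103
f 102 103 95
f 103 93 94
f 103 94 95



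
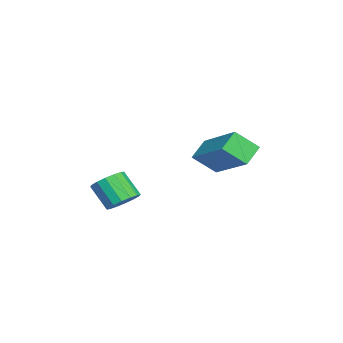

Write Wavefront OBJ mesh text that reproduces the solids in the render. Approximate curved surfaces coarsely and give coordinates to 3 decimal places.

v 2.068 -1.143 0.901
v 3.51 -0.001 1.87
v 1.91 -0.363 0.216
v 3.352 0.779 1.186
v 2.688 -1.479 0.374
v 4.13 -0.337 1.344
v 2.53 -0.699 -0.31
v 3.972 0.443 0.659
v 4.045 -3.483 -1.198
v 4.614 -3.713 -1.109
v 4.244 -4.307 -0.274
v 3.675 -4.077 -0.362
v 4.602 -3.449 -0.927
v 4.232 -4.043 -0.092
v 4.44 -3.194 -0.817
v 4.07 -3.788 0.018
v 4.173 -3.017 -0.809
v 3.803 -3.611 0.026
v 3.871 -2.964 -0.906
v 3.501 -3.559 -0.07
v 3.616 -3.051 -1.08
v 3.246 -3.645 -0.245
v 3.476 -3.253 -1.286
v 3.106 -3.847 -0.451
v 3.488 -3.517 -1.468
v 3.118 -4.111 -0.633
v 3.65 -3.772 -1.578
v 3.28 -4.366 -0.743
v 3.917 -3.949 -1.586
v 3.547 -4.543 -0.751
v 4.219 -4.001 -1.49
v 3.849 -4.596 -0.654
v 4.474 -3.915 -1.315
v 4.104 -4.509 -0.48
f 2 4 1
f 5 2 1
f 1 4 3
f 3 5 1
f 2 8 4
f 6 2 5
f 6 8 2
f 4 8 3
f 7 5 3
f 3 8 7
f 7 6 5
f 8 6 7
f 10 9 13
f 10 13 11
f 11 13 14
f 11 14 12
f 13 9 15
f 13 15 14
f 14 15 16
f 14 16 12
f 15 9 17
f 15 17 16
f 16 17 18
f 16 18 12
f 17 9 19
f 17 19 18
f 18 19 20
f 18 20 12
f 19 9 21
f 19 21 20
f 20 21 22
f 20 22 12
f 21 9 23
f 21 23 22
f 22 23 24
f 22 24 12
f 23 9 25
f 23 25 24
f 24 25 26
f 24 26 12
f 25 9 27
f 25 27 26
f 26 27 28
f 26 28 12
f 27 9 29
f 27 29 28
f 28 29 30
f 28 30 12
f 29 9 31
f 29 31 30
f 30 31 32
f 30 32 12
f 31 9 33
f 31 33 32
f 32 33 34
f 32 34 12
f 33 9 10
f 33 10 34
f 34 10 11
f 34 11 12



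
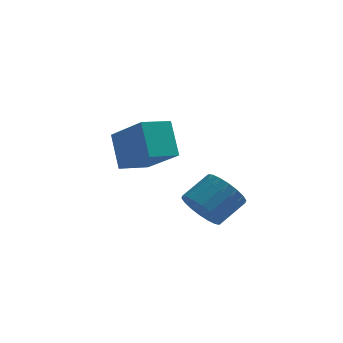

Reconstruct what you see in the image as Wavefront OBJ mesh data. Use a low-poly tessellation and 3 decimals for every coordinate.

v 0.63 0.714 -2.382
v 1.032 0.875 -2.995
v 1.731 1.507 -2.371
v 1.33 1.346 -1.758
v 0.805 1.12 -2.988
v 1.504 1.751 -2.364
v 0.544 1.284 -2.862
v 1.243 1.916 -2.238
v 0.299 1.336 -2.64
v 0.998 1.967 -2.016
v 0.121 1.264 -2.367
v 0.82 1.896 -1.743
v 0.043 1.084 -2.098
v 0.742 1.715 -1.474
v 0.082 0.83 -1.884
v 0.781 1.462 -1.26
v 0.229 0.553 -1.769
v 0.928 1.185 -1.145
v 0.456 0.309 -1.776
v 1.155 0.94 -1.152
v 0.717 0.144 -1.902
v 1.416 0.776 -1.278
v 0.962 0.093 -2.124
v 1.661 0.724 -1.5
v 1.14 0.164 -2.397
v 1.839 0.796 -1.773
v 1.218 0.345 -2.666
v 1.917 0.976 -2.042
v 1.179 0.598 -2.88
v 1.878 1.23 -2.256
v -2.137 3.672 -2.186
v -2.466 4.415 -1.084
v -1.323 4.308 -2.373
v -1.652 5.052 -1.27
v -1.068 2.608 -1.15
v -1.397 3.352 -0.047
v -0.254 3.245 -1.336
v -0.583 3.988 -0.234
f 2 1 5
f 2 5 3
f 3 5 6
f 3 6 4
f 5 1 7
f 5 7 6
f 6 7 8
f 6 8 4
f 7 1 9
f 7 9 8
f 8 9 10
f 8 10 4
f 9 1 11
f 9 11 10
f 10 11 12
f 10 12 4
f 11 1 13
f 11 13 12
f 12 13 14
f 12 14 4
f 13 1 15
f 13 15 14
f 14 15 16
f 14 16 4
f 15 1 17
f 15 17 16
f 16 17 18
f 16 18 4
f 17 1 19
f 17 19 18
f 18 19 20
f 18 20 4
f 19 1 21
f 19 21 20
f 20 21 22
f 20 22 4
f 21 1 23
f 21 23 22
f 22 23 24
f 22 24 4
f 23 1 25
f 23 25 24
f 24 25 26
f 24 26 4
f 25 1 27
f 25 27 26
f 26 27 28
f 26 28 4
f 27 1 29
f 27 29 28
f 28 29 30
f 28 30 4
f 29 1 2
f 29 2 30
f 30 2 3
f 30 3 4
f 32 34 31
f 35 32 31
f 31 34 33
f 33 35 31
f 32 38 34
f 36 32 35
f 36 38 32
f 34 38 33
f 37 35 33
f 33 38 37
f 37 36 35
f 38 36 37



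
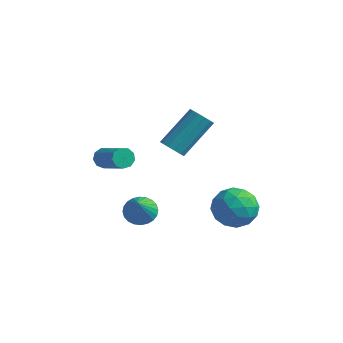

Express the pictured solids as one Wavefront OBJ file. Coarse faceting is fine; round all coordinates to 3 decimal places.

v 0.342 2.365 -0.973
v 0.958 3.016 -0.329
v 1.742 2.104 -2.051
v 2.358 2.755 -1.407
v 2.025 1.77 -1.037
v 1.16 1.932 -0.371
v 1.54 3.188 -2.009
v 0.675 3.35 -1.343
v 1.699 3.525 -0.97
v 1.999 2.649 -0.369
v 0.701 2.471 -2.011
v 1.001 1.595 -1.41
v 0.527 2.713 -0.556
v 2.173 2.407 -1.824
v 1.977 1.828 -1.606
v 2.339 2.211 -1.228
v 0.645 2.076 -0.581
v 1.008 2.459 -0.203
v 1.635 1.726 -0.619
v 1.692 2.661 -2.177
v 2.055 3.044 -1.799
v 0.361 2.909 -1.152
v 0.723 3.292 -0.774
v 1.065 3.394 -1.761
v 1.325 3.396 -0.555
v 2.148 3.242 -1.189
v 1.667 3.497 -1.542
v 1.159 3.592 -1.151
v 1.501 2.881 -0.202
v 2.324 2.727 -0.835
v 2.128 2.148 -0.618
v 1.619 2.243 -0.226
v 1.937 3.18 -0.578
v 0.376 2.393 -1.545
v 1.199 2.239 -2.178
v 1.081 2.877 -2.154
v 0.572 2.972 -1.762
v 0.552 1.878 -1.191
v 1.375 1.724 -1.825
v 1.541 1.528 -1.229
v 1.033 1.623 -0.838
v 0.763 1.94 -1.802
v -0.554 0.632 2.837
v 0.022 0.66 2.61
v 0.51 2.137 4.036
v -0.066 2.108 4.263
v -0.166 0.895 2.432
v 0.322 2.372 3.857
v -0.477 1.046 2.382
v 0.011 2.522 3.808
v -0.813 1.065 2.477
v -0.325 2.542 3.903
v -1.066 0.947 2.686
v -0.578 2.423 4.112
v -1.157 0.728 2.943
v -0.669 2.205 4.369
v -1.057 0.479 3.167
v -0.569 1.956 4.593
v -0.797 0.279 3.286
v -0.308 1.756 4.711
v -0.459 0.19 3.262
v 0.029 1.667 4.688
v -0.152 0.242 3.104
v 0.336 1.718 4.529
v 0.027 0.417 2.86
v 0.515 1.894 4.286
v -3.832 0.267 1.222
v -3.671 0.002 0.78
v -2.207 -0.572 1.656
v -2.368 -0.307 2.098
v -3.535 0.345 0.777
v -2.071 -0.229 1.654
v -3.538 0.652 0.983
v -2.074 0.078 1.859
v -3.678 0.779 1.3
v -2.215 0.205 2.177
v -3.891 0.666 1.581
v -2.427 0.092 2.457
v -4.075 0.366 1.693
v -2.611 -0.207 2.57
v -4.146 0.02 1.585
v -2.682 -0.553 2.462
v -4.07 -0.21 1.307
v -2.606 -0.784 2.183
v -3.882 -0.218 0.989
v -2.419 -0.791 1.865
v -2.339 0.79 -1.883
v -1.636 0.767 -2.196
v -1.781 -0.19 -0.557
v -1.615 1.012 -2.023
v -1.705 1.223 -1.829
v -1.891 1.369 -1.644
v -2.145 1.426 -1.494
v -2.429 1.386 -1.404
v -2.699 1.256 -1.386
v -2.914 1.055 -1.445
v -3.042 0.813 -1.569
v -3.063 0.568 -1.742
v -2.973 0.357 -1.936
v -2.787 0.211 -2.122
v -2.533 0.154 -2.271
v -2.249 0.194 -2.361
v -1.979 0.324 -2.379
v -1.764 0.525 -2.321
f 1 38 17
f 38 12 41
f 17 41 6
f 38 41 17
f 1 17 13
f 17 6 18
f 13 18 2
f 17 18 13
f 1 13 22
f 13 2 23
f 22 23 8
f 13 23 22
f 1 22 34
f 22 8 37
f 34 37 11
f 22 37 34
f 1 34 38
f 34 11 42
f 38 42 12
f 34 42 38
f 2 18 29
f 18 6 32
f 29 32 10
f 18 32 29
f 6 41 19
f 41 12 40
f 19 40 5
f 41 40 19
f 12 42 39
f 42 11 35
f 39 35 3
f 42 35 39
f 11 37 36
f 37 8 24
f 36 24 7
f 37 24 36
f 8 23 28
f 23 2 25
f 28 25 9
f 23 25 28
f 4 30 16
f 30 10 31
f 16 31 5
f 30 31 16
f 4 16 14
f 16 5 15
f 14 15 3
f 16 15 14
f 4 14 21
f 14 3 20
f 21 20 7
f 14 20 21
f 4 21 26
f 21 7 27
f 26 27 9
f 21 27 26
f 4 26 30
f 26 9 33
f 30 33 10
f 26 33 30
f 5 31 19
f 31 10 32
f 19 32 6
f 31 32 19
f 3 15 39
f 15 5 40
f 39 40 12
f 15 40 39
f 7 20 36
f 20 3 35
f 36 35 11
f 20 35 36
f 9 27 28
f 27 7 24
f 28 24 8
f 27 24 28
f 10 33 29
f 33 9 25
f 29 25 2
f 33 25 29
f 44 43 47
f 44 47 45
f 45 47 48
f 45 48 46
f 47 43 49
f 47 49 48
f 48 49 50
f 48 50 46
f 49 43 51
f 49 51 50
f 50 51 52
f 50 52 46
f 51 43 53
f 51 53 52
f 52 53 54
f 52 54 46
f 53 43 55
f 53 55 54
f 54 55 56
f 54 56 46
f 55 43 57
f 55 57 56
f 56 57 58
f 56 58 46
f 57 43 59
f 57 59 58
f 58 59 60
f 58 60 46
f 59 43 61
f 59 61 60
f 60 61 62
f 60 62 46
f 61 43 63
f 61 63 62
f 62 63 64
f 62 64 46
f 63 43 65
f 63 65 64
f 64 65 66
f 64 66 46
f 65 43 44
f 65 44 66
f 66 44 45
f 66 45 46
f 68 67 71
f 68 71 69
f 69 71 72
f 69 72 70
f 71 67 73
f 71 73 72
f 72 73 74
f 72 74 70
f 73 67 75
f 73 75 74
f 74 75 76
f 74 76 70
f 75 67 77
f 75 77 76
f 76 77 78
f 76 78 70
f 77 67 79
f 77 79 78
f 78 79 80
f 78 80 70
f 79 67 81
f 79 81 80
f 80 81 82
f 80 82 70
f 81 67 83
f 81 83 82
f 82 83 84
f 82 84 70
f 83 67 85
f 83 85 84
f 84 85 86
f 84 86 70
f 85 67 68
f 85 68 86
f 86 68 69
f 86 69 70
f 88 87 90
f 88 90 89
f 90 87 91
f 90 91 89
f 91 87 92
f 91 92 89
f 92 87 93
f 92 93 89
f 93 87 94
f 93 94 89
f 94 87 95
f 94 95 89
f 95 87 96
f 95 96 89
f 96 87 97
f 96 97 89
f 97 87 98
f 97 98 89
f 98 87 99
f 98 99 89
f 99 87 100
f 99 100 89
f 100 87 101
f 100 101 89
f 101 87 102
f 101 102 89
f 102 87 103
f 102 103 89
f 103 87 104
f 103 104 89
f 104 87 88
f 104 88 89

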